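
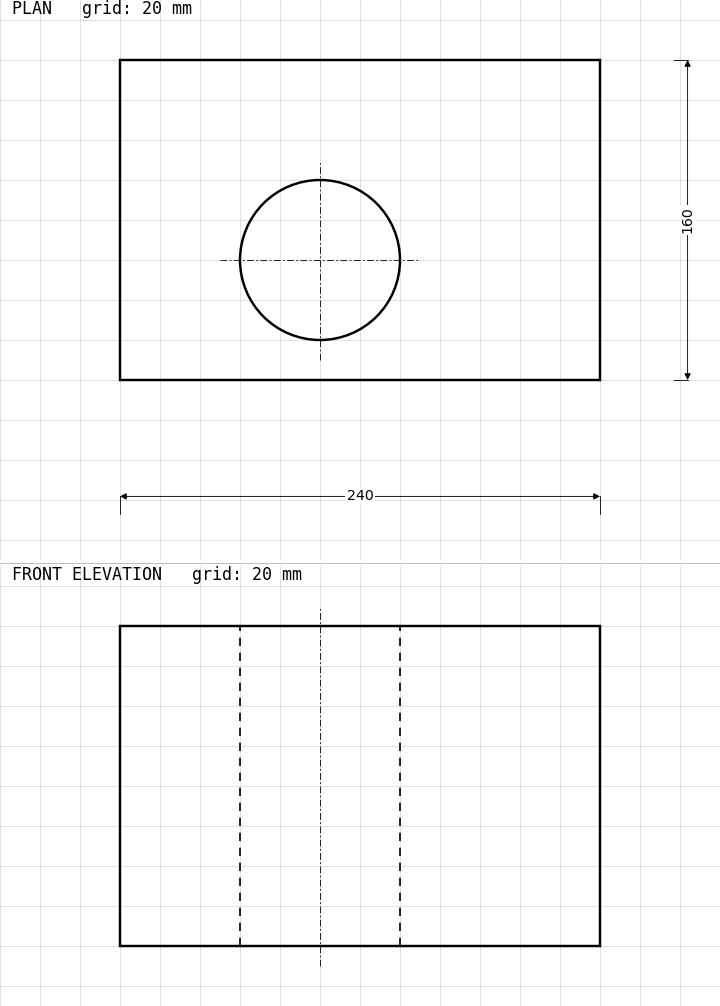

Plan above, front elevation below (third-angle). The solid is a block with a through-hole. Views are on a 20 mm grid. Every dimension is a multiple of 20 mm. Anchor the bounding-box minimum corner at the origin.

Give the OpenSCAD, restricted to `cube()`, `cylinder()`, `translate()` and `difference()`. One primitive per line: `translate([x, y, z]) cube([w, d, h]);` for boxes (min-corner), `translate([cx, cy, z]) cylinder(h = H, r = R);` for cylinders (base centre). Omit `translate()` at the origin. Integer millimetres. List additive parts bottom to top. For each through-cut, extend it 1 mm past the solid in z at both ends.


difference() {
  cube([240, 160, 160]);
  translate([100, 60, -1]) cylinder(h = 162, r = 40);
}


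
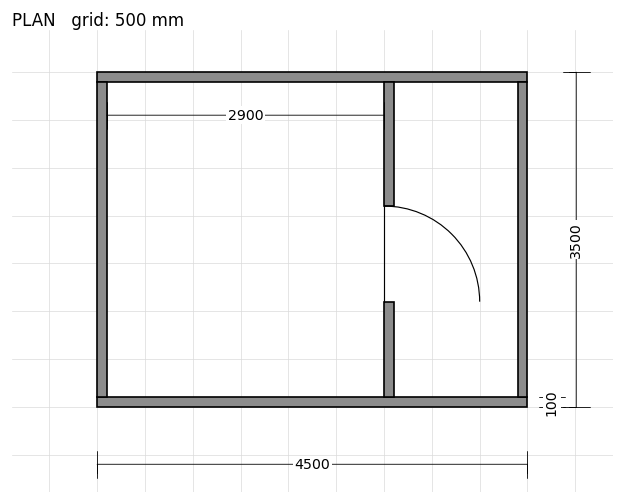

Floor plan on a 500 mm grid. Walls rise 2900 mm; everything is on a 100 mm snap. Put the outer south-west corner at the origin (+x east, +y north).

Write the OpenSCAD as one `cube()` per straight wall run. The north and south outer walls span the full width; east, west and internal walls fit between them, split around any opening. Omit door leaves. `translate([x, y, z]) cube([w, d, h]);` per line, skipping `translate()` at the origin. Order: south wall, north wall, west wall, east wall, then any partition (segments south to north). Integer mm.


cube([4500, 100, 2900]);
translate([0, 3400, 0]) cube([4500, 100, 2900]);
translate([0, 100, 0]) cube([100, 3300, 2900]);
translate([4400, 100, 0]) cube([100, 3300, 2900]);
translate([3000, 100, 0]) cube([100, 1000, 2900]);
translate([3000, 2100, 0]) cube([100, 1300, 2900]);


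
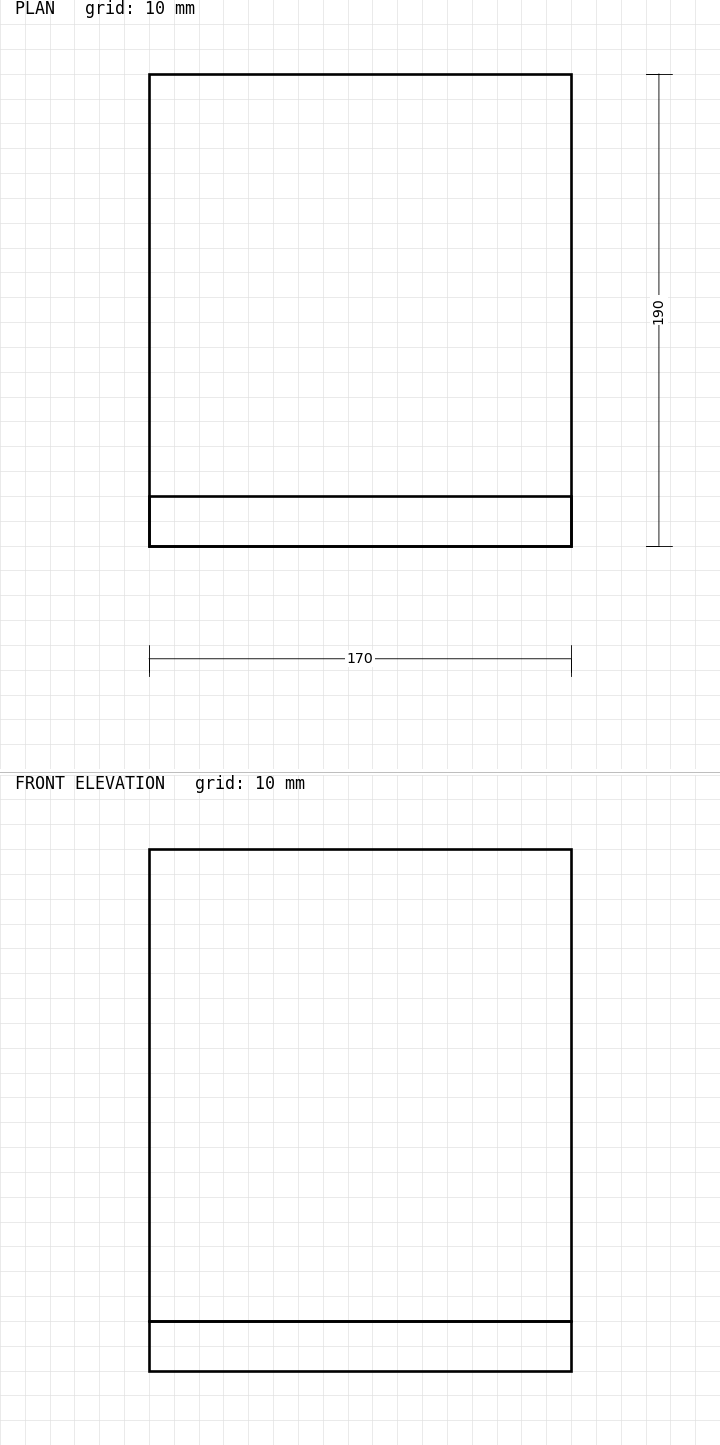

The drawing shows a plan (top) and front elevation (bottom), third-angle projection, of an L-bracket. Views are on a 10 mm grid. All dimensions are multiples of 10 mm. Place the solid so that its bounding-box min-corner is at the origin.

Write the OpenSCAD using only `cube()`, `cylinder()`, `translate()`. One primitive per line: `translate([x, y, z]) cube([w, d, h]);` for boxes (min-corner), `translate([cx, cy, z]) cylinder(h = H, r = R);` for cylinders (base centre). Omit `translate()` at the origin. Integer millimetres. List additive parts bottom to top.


cube([170, 190, 20]);
translate([0, 0, 20]) cube([170, 20, 190]);


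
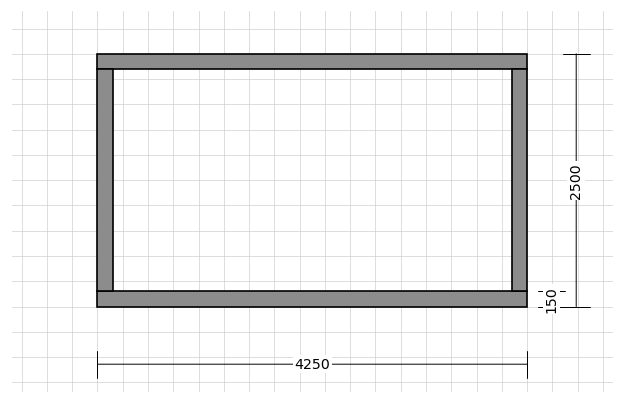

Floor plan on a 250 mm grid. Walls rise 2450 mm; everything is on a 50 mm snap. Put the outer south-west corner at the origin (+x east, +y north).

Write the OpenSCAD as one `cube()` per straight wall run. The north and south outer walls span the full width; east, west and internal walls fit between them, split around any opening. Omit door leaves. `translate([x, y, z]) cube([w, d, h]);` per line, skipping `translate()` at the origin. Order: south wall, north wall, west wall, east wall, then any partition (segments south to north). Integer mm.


cube([4250, 150, 2450]);
translate([0, 2350, 0]) cube([4250, 150, 2450]);
translate([0, 150, 0]) cube([150, 2200, 2450]);
translate([4100, 150, 0]) cube([150, 2200, 2450]);


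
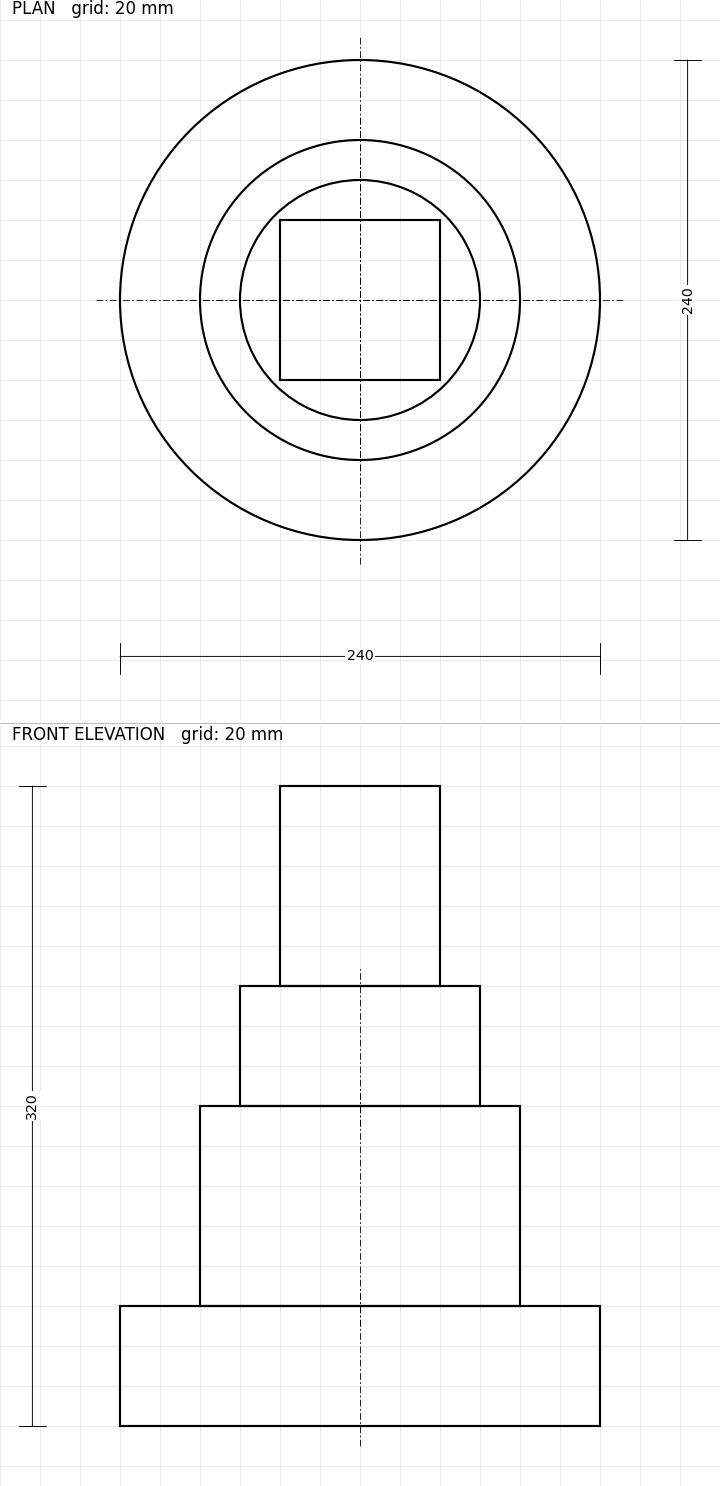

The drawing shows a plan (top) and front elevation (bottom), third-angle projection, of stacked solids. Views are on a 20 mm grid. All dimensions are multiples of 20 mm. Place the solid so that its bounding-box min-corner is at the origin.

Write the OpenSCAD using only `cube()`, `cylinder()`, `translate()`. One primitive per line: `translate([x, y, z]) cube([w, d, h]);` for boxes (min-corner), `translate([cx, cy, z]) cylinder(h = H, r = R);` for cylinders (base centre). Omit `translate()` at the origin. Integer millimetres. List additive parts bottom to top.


translate([120, 120, 0]) cylinder(h = 60, r = 120);
translate([120, 120, 60]) cylinder(h = 100, r = 80);
translate([120, 120, 160]) cylinder(h = 60, r = 60);
translate([80, 80, 220]) cube([80, 80, 100]);


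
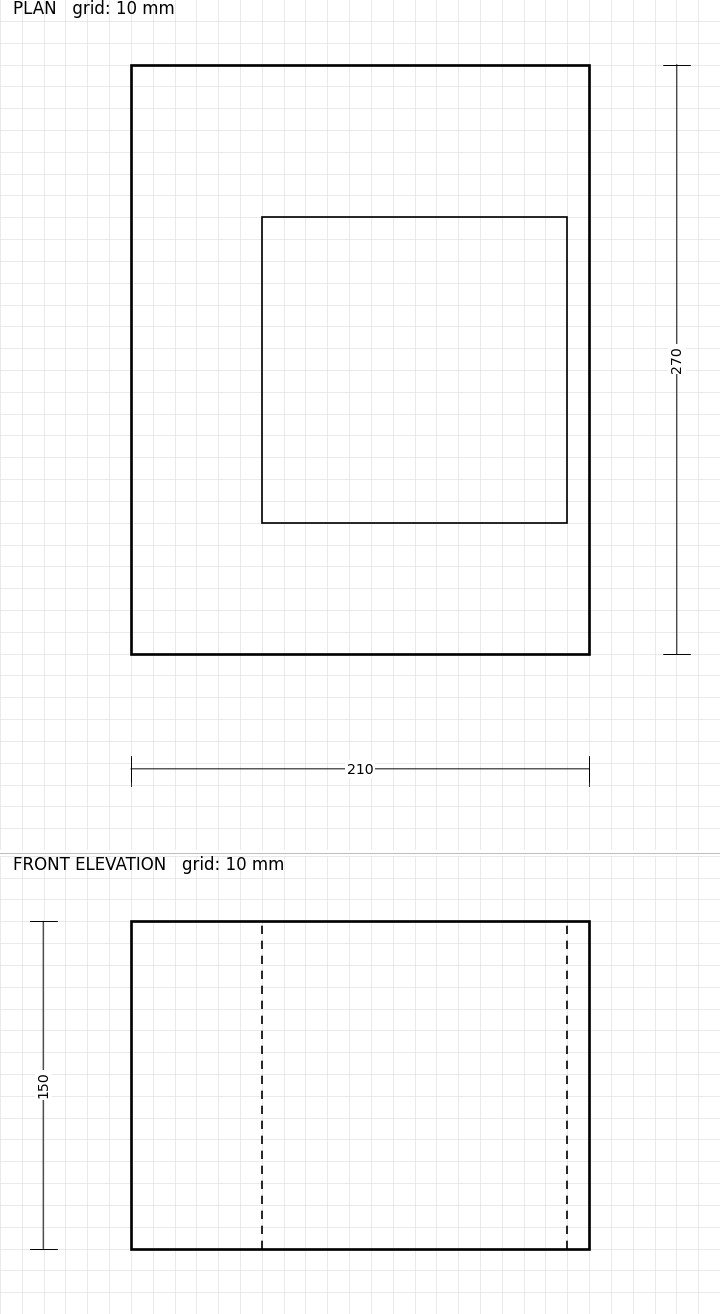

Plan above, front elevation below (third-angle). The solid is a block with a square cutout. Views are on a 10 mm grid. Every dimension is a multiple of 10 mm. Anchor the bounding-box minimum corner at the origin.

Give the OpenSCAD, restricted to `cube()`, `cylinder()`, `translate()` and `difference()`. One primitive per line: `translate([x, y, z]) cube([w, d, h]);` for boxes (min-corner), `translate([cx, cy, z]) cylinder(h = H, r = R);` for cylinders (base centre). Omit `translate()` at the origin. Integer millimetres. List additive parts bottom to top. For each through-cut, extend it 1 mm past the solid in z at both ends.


difference() {
  cube([210, 270, 150]);
  translate([60, 60, -1]) cube([140, 140, 152]);
}


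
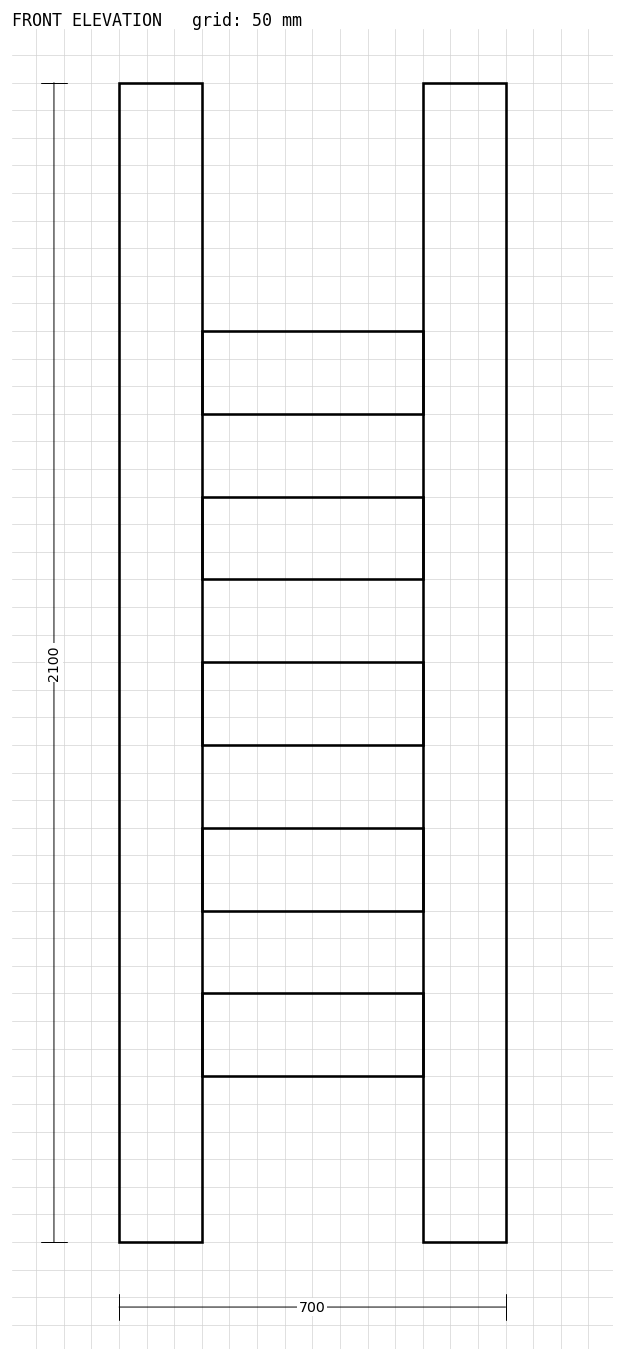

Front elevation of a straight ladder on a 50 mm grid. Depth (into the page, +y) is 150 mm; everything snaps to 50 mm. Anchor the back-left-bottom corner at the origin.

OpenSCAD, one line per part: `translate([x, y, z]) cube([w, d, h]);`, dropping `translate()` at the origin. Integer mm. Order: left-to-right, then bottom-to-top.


cube([150, 150, 2100]);
translate([150, 0, 300]) cube([400, 150, 150]);
translate([150, 0, 600]) cube([400, 150, 150]);
translate([150, 0, 900]) cube([400, 150, 150]);
translate([150, 0, 1200]) cube([400, 150, 150]);
translate([150, 0, 1500]) cube([400, 150, 150]);
translate([550, 0, 0]) cube([150, 150, 2100]);


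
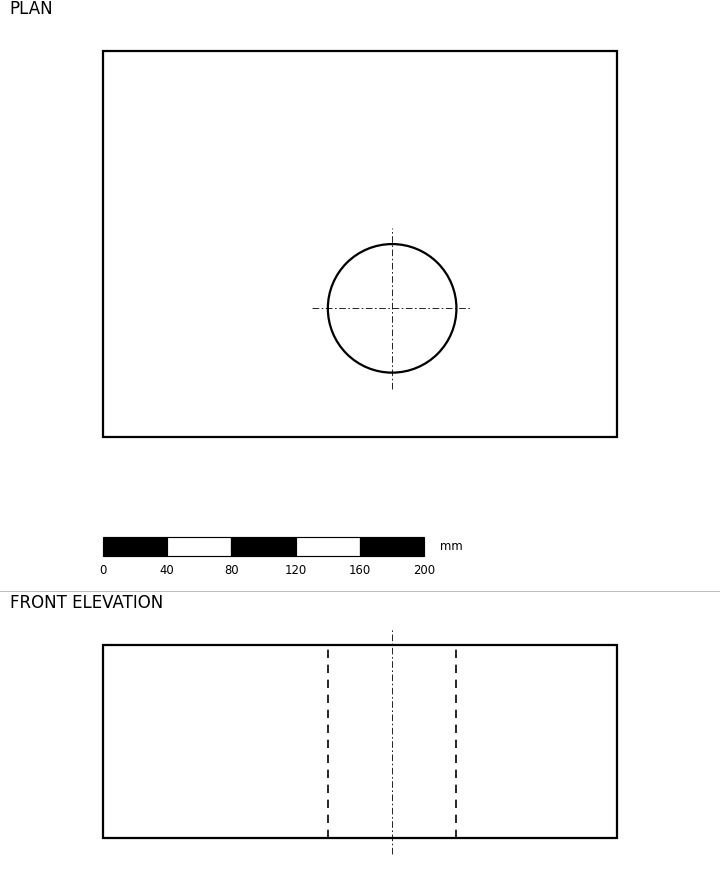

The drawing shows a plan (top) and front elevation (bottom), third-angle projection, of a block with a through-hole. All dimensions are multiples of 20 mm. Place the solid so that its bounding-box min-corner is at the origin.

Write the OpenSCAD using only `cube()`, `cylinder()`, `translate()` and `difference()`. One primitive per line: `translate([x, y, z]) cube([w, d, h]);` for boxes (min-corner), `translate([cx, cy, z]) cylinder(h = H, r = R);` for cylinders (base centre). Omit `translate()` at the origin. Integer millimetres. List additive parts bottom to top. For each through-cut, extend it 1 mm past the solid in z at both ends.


difference() {
  cube([320, 240, 120]);
  translate([180, 80, -1]) cylinder(h = 122, r = 40);
}


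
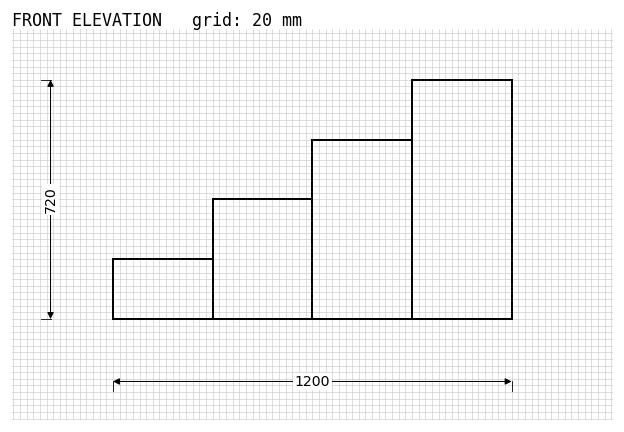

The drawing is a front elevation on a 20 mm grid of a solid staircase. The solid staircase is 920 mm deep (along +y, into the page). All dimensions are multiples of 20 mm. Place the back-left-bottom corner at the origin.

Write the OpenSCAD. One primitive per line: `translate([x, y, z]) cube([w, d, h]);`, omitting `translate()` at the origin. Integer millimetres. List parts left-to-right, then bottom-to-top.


cube([300, 920, 180]);
translate([300, 0, 0]) cube([300, 920, 360]);
translate([600, 0, 0]) cube([300, 920, 540]);
translate([900, 0, 0]) cube([300, 920, 720]);


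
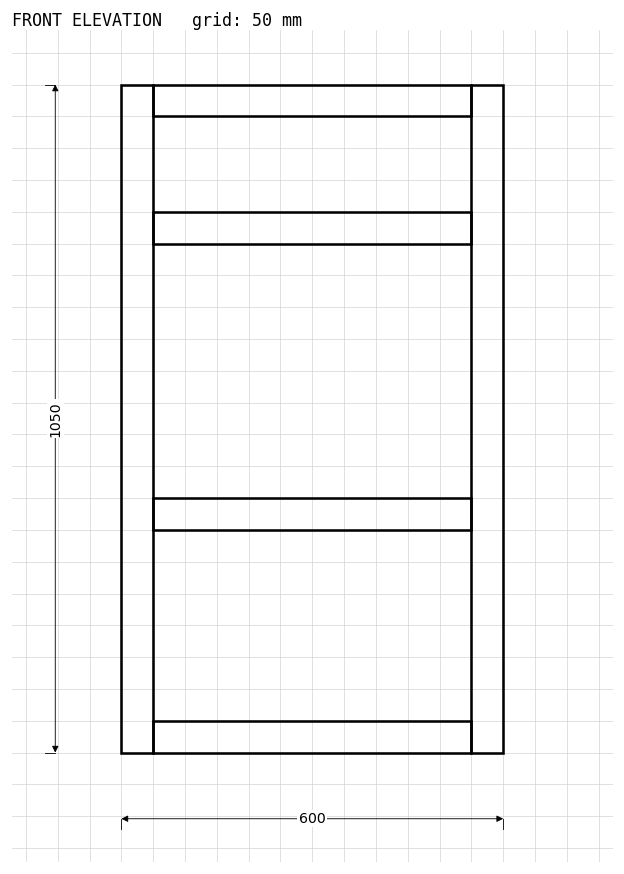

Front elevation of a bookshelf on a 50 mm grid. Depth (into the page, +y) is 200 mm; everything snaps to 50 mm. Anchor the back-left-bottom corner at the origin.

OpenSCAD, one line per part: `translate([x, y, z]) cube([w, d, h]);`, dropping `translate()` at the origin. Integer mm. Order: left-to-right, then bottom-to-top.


cube([50, 200, 1050]);
translate([50, 0, 0]) cube([500, 200, 50]);
translate([50, 0, 350]) cube([500, 200, 50]);
translate([50, 0, 800]) cube([500, 200, 50]);
translate([50, 0, 1000]) cube([500, 200, 50]);
translate([550, 0, 0]) cube([50, 200, 1050]);


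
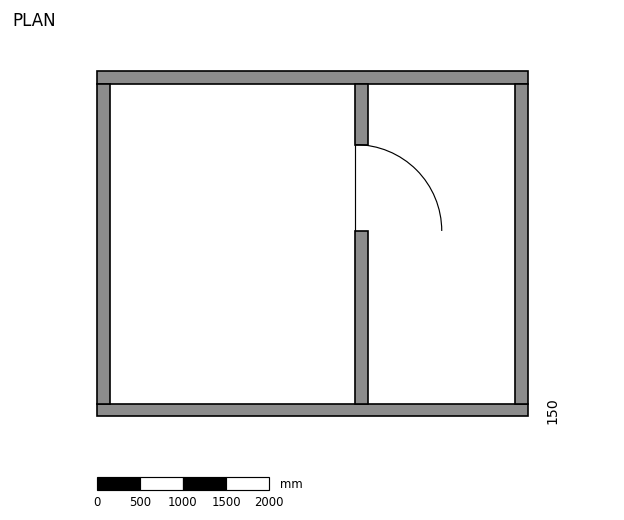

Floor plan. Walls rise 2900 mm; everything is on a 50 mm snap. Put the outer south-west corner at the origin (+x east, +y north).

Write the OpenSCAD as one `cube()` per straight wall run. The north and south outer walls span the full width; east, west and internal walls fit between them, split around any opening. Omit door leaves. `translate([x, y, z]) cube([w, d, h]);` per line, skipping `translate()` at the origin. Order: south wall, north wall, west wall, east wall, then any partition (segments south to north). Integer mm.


cube([5000, 150, 2900]);
translate([0, 3850, 0]) cube([5000, 150, 2900]);
translate([0, 150, 0]) cube([150, 3700, 2900]);
translate([4850, 150, 0]) cube([150, 3700, 2900]);
translate([3000, 150, 0]) cube([150, 2000, 2900]);
translate([3000, 3150, 0]) cube([150, 700, 2900]);


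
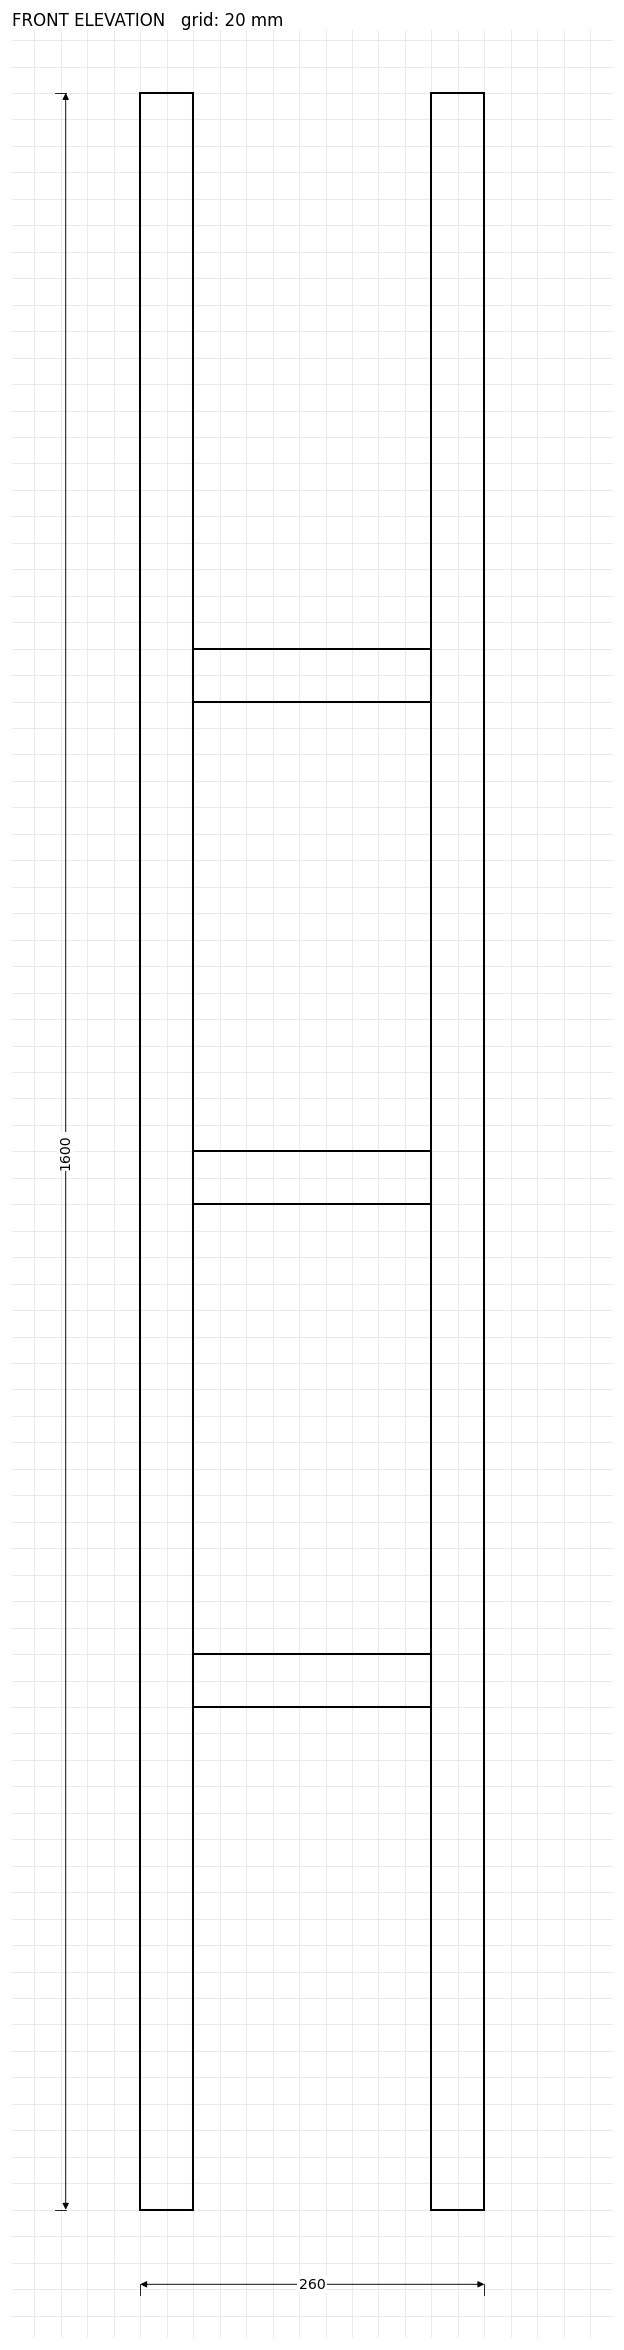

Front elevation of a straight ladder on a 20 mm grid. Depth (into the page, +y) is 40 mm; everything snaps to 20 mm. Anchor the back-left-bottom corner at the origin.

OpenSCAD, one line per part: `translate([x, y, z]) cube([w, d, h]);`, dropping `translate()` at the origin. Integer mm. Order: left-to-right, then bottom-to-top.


cube([40, 40, 1600]);
translate([40, 0, 380]) cube([180, 40, 40]);
translate([40, 0, 760]) cube([180, 40, 40]);
translate([40, 0, 1140]) cube([180, 40, 40]);
translate([220, 0, 0]) cube([40, 40, 1600]);


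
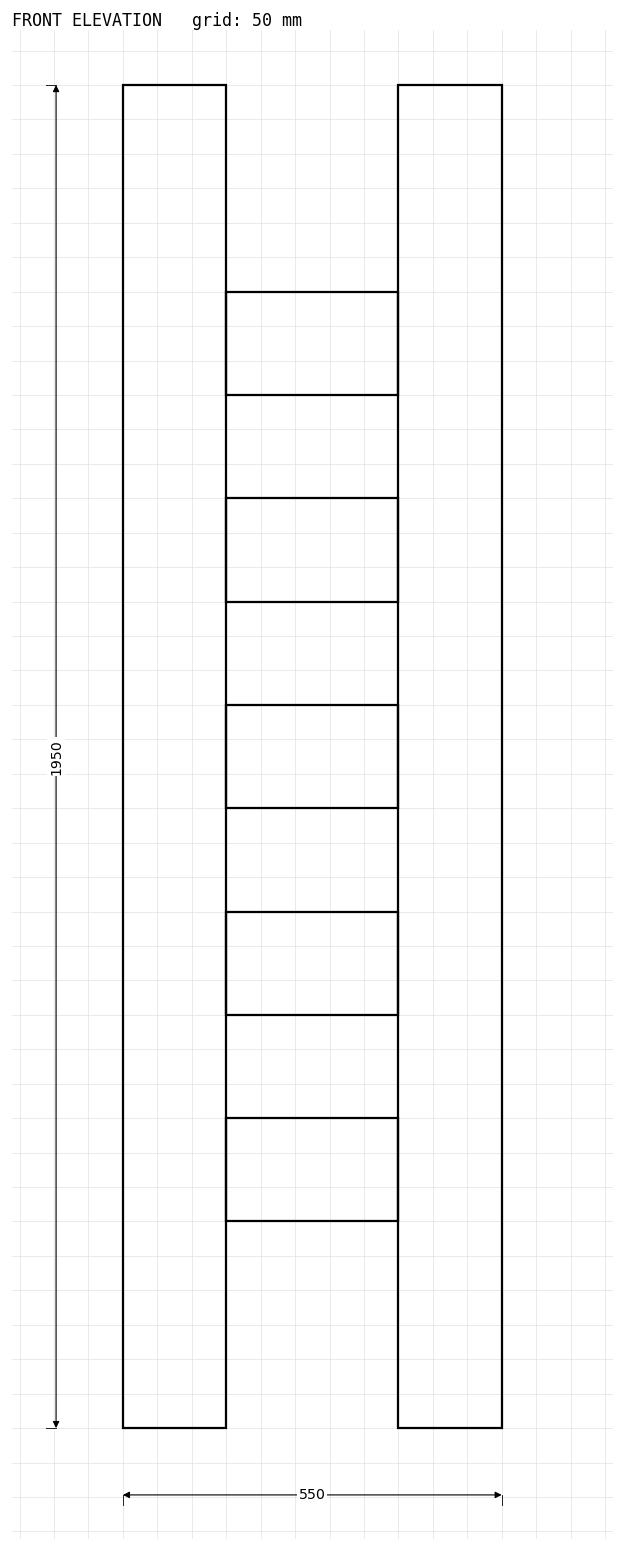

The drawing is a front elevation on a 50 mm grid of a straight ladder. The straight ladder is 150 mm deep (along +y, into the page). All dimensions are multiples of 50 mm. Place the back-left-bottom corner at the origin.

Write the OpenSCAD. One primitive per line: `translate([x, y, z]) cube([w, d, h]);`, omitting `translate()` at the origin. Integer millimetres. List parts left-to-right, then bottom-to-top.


cube([150, 150, 1950]);
translate([150, 0, 300]) cube([250, 150, 150]);
translate([150, 0, 600]) cube([250, 150, 150]);
translate([150, 0, 900]) cube([250, 150, 150]);
translate([150, 0, 1200]) cube([250, 150, 150]);
translate([150, 0, 1500]) cube([250, 150, 150]);
translate([400, 0, 0]) cube([150, 150, 1950]);


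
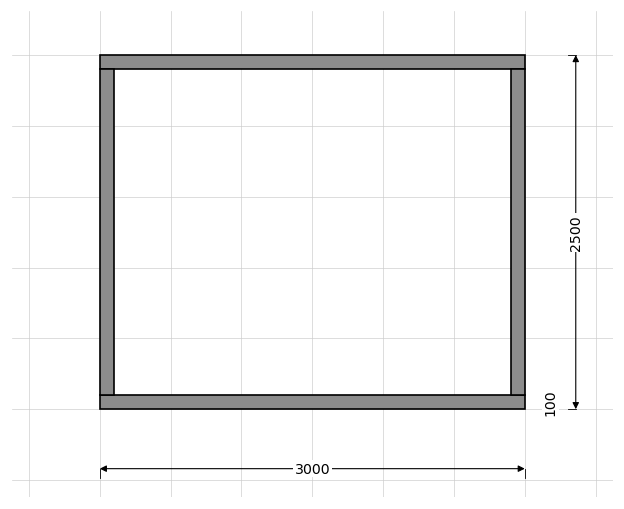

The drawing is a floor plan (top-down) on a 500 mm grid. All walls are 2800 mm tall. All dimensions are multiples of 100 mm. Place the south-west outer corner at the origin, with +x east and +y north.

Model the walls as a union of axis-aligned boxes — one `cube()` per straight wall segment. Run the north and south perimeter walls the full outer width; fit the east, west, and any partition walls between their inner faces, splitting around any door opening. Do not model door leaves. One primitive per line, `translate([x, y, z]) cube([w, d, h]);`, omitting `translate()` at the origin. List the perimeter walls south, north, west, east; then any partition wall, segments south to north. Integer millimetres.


cube([3000, 100, 2800]);
translate([0, 2400, 0]) cube([3000, 100, 2800]);
translate([0, 100, 0]) cube([100, 2300, 2800]);
translate([2900, 100, 0]) cube([100, 2300, 2800]);


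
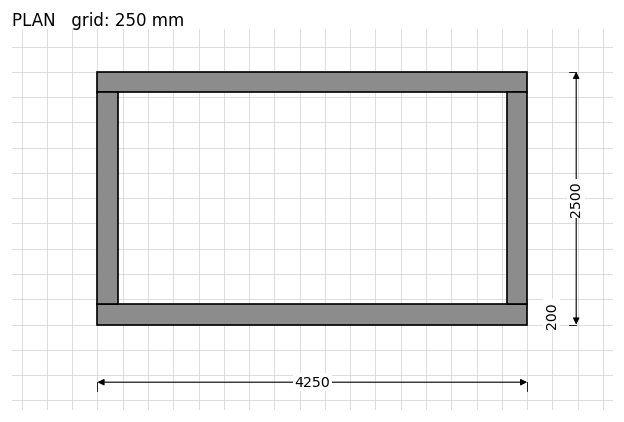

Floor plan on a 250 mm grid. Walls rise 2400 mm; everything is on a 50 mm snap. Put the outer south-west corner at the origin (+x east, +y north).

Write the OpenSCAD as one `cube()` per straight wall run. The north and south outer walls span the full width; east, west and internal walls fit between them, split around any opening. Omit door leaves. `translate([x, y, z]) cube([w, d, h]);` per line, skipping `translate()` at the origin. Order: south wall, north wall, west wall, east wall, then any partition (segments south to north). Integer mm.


cube([4250, 200, 2400]);
translate([0, 2300, 0]) cube([4250, 200, 2400]);
translate([0, 200, 0]) cube([200, 2100, 2400]);
translate([4050, 200, 0]) cube([200, 2100, 2400]);


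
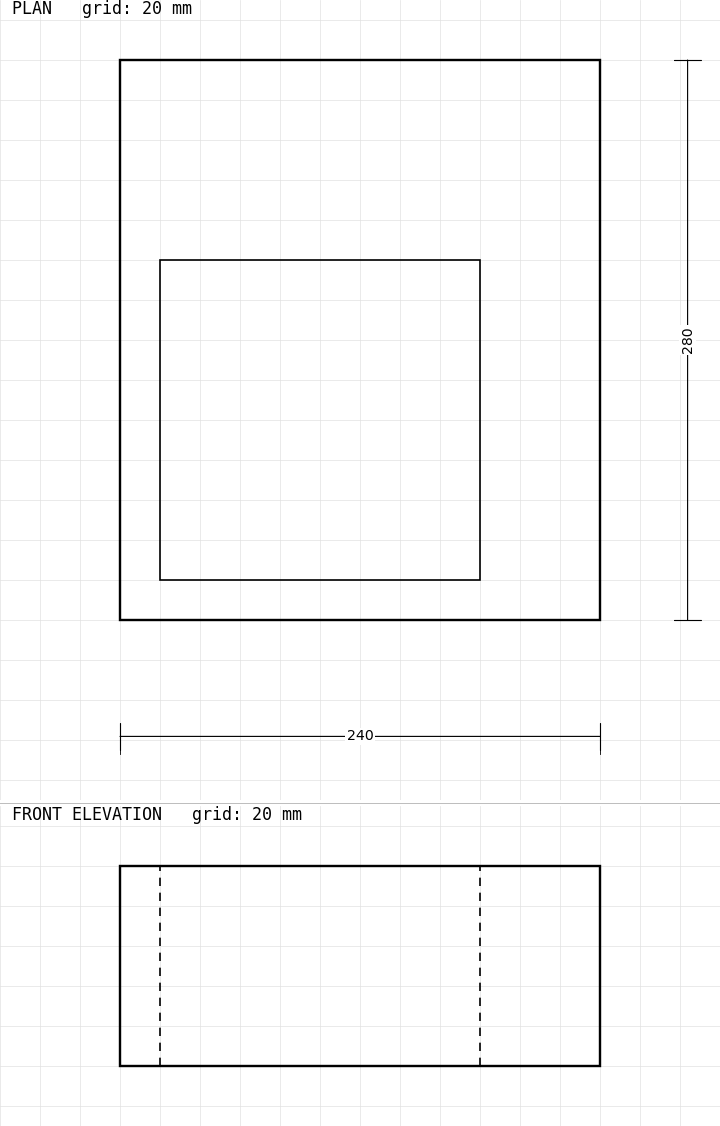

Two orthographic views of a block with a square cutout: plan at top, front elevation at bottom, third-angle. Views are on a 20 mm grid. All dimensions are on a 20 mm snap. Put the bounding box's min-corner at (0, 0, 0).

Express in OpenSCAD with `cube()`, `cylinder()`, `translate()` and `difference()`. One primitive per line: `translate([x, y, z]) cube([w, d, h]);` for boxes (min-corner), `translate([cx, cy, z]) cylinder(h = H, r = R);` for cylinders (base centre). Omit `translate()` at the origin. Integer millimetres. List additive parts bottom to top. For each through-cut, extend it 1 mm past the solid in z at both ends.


difference() {
  cube([240, 280, 100]);
  translate([20, 20, -1]) cube([160, 160, 102]);
}


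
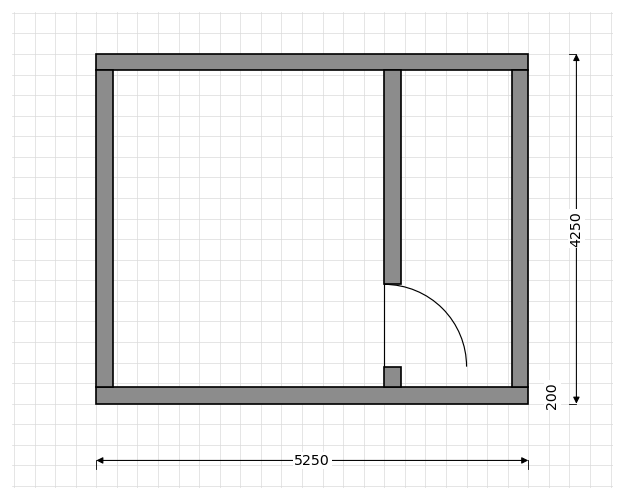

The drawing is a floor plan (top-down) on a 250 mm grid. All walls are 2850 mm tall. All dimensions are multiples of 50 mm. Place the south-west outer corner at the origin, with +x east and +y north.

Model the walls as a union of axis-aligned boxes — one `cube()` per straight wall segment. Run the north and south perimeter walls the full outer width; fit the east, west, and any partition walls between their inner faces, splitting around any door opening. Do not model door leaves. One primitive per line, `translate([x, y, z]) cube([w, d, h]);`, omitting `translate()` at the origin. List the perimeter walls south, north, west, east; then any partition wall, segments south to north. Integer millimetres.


cube([5250, 200, 2850]);
translate([0, 4050, 0]) cube([5250, 200, 2850]);
translate([0, 200, 0]) cube([200, 3850, 2850]);
translate([5050, 200, 0]) cube([200, 3850, 2850]);
translate([3500, 200, 0]) cube([200, 250, 2850]);
translate([3500, 1450, 0]) cube([200, 2600, 2850]);


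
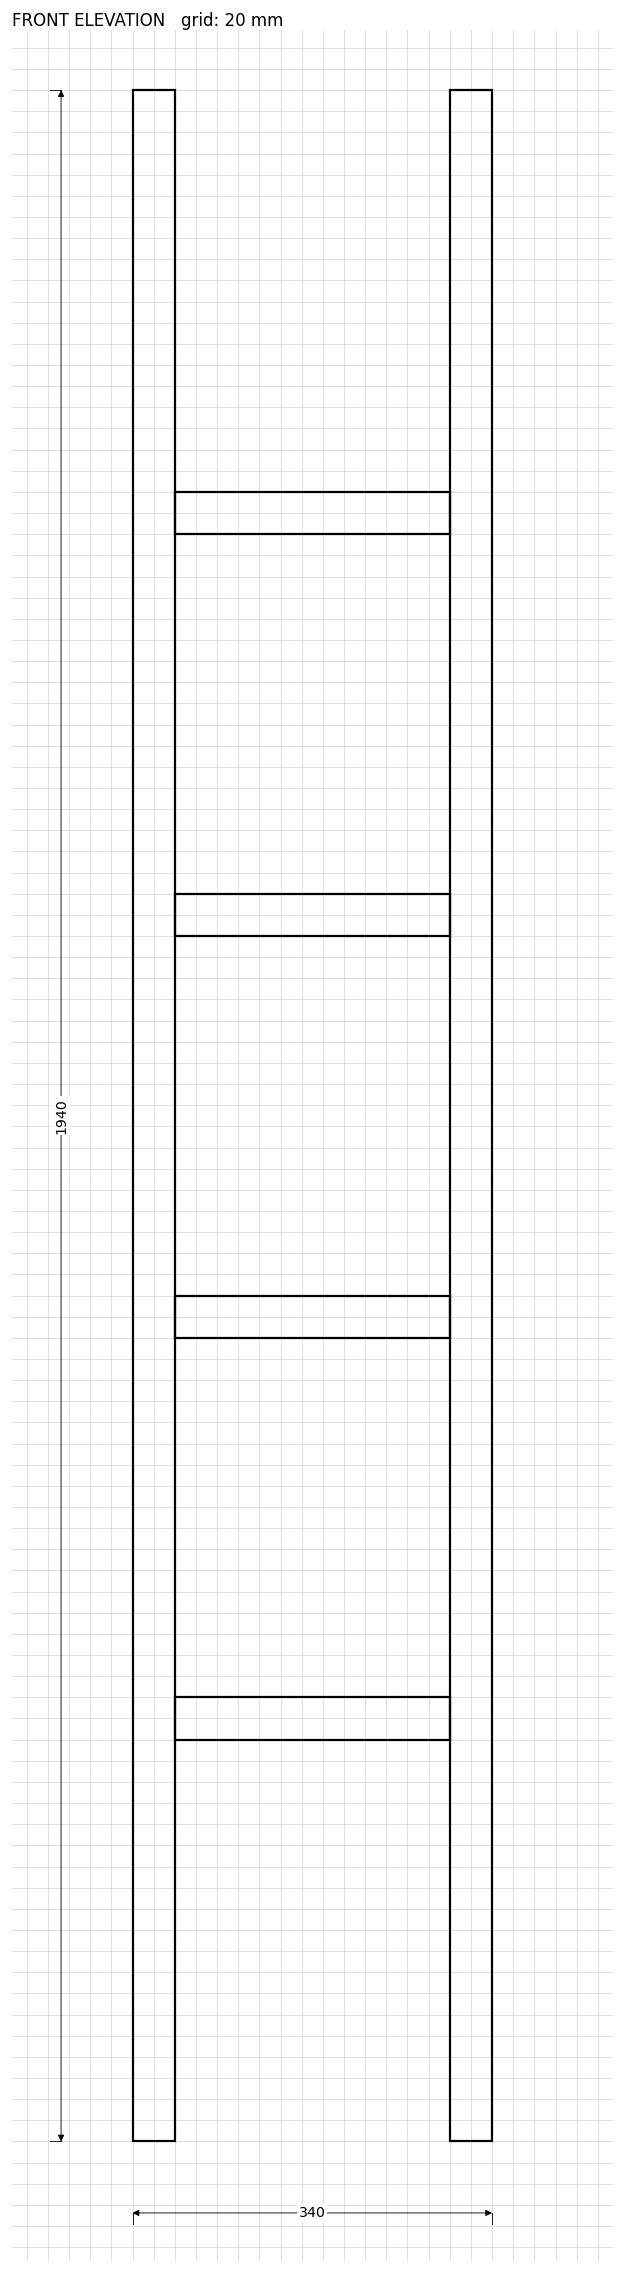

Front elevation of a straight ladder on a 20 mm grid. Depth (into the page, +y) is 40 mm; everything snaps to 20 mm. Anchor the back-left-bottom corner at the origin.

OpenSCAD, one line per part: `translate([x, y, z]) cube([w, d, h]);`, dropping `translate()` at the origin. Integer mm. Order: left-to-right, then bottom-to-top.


cube([40, 40, 1940]);
translate([40, 0, 380]) cube([260, 40, 40]);
translate([40, 0, 760]) cube([260, 40, 40]);
translate([40, 0, 1140]) cube([260, 40, 40]);
translate([40, 0, 1520]) cube([260, 40, 40]);
translate([300, 0, 0]) cube([40, 40, 1940]);


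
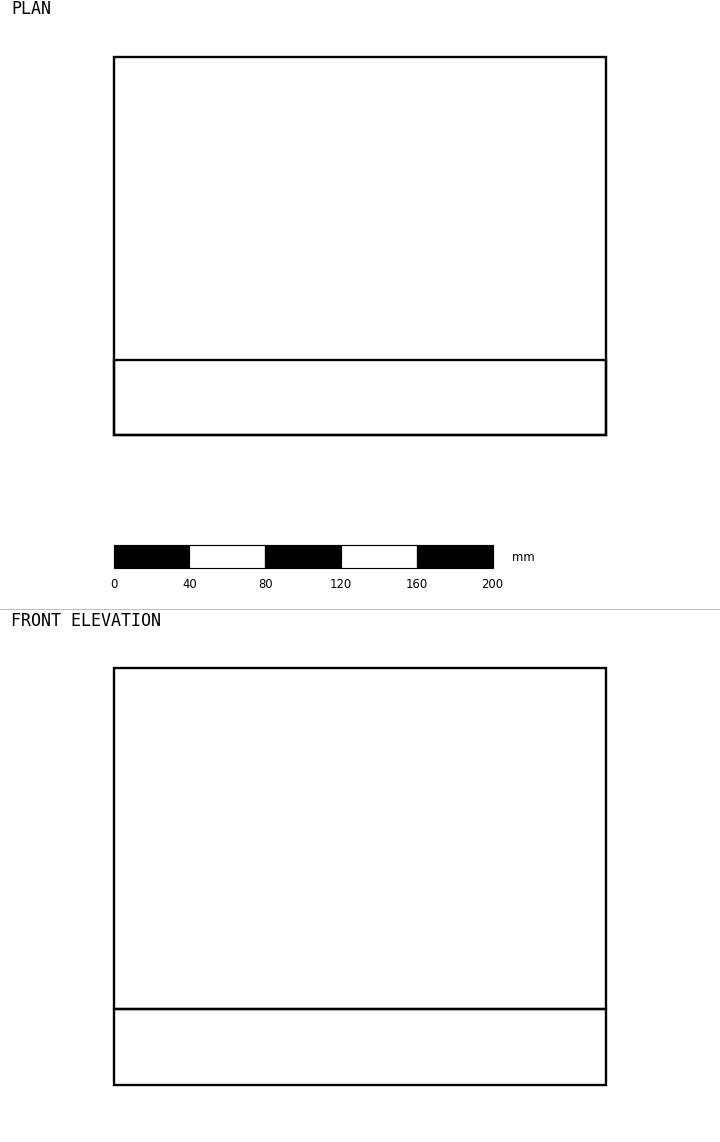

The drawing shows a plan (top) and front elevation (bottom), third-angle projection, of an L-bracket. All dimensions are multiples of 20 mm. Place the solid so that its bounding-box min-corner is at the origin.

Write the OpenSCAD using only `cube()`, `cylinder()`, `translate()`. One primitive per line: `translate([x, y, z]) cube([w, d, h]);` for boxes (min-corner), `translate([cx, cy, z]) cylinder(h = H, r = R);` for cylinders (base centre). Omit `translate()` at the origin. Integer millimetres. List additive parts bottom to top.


cube([260, 200, 40]);
translate([0, 0, 40]) cube([260, 40, 180]);


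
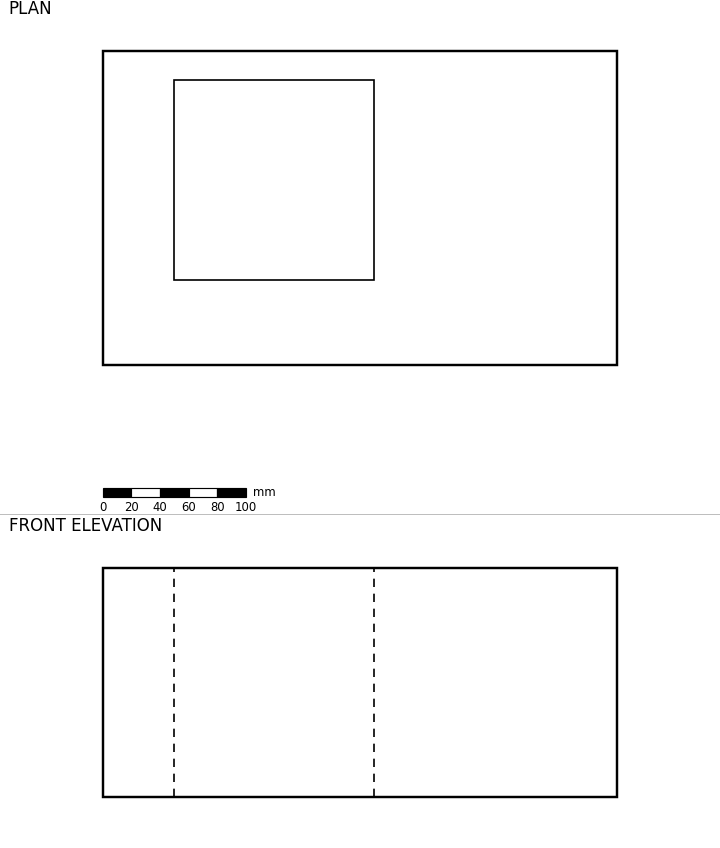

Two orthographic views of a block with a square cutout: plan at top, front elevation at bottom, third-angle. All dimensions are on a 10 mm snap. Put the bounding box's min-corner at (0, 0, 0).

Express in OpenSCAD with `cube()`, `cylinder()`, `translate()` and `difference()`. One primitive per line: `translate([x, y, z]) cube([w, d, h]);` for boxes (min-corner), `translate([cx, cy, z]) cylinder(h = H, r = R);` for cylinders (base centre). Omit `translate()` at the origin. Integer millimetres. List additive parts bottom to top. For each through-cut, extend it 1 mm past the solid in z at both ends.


difference() {
  cube([360, 220, 160]);
  translate([50, 60, -1]) cube([140, 140, 162]);
}


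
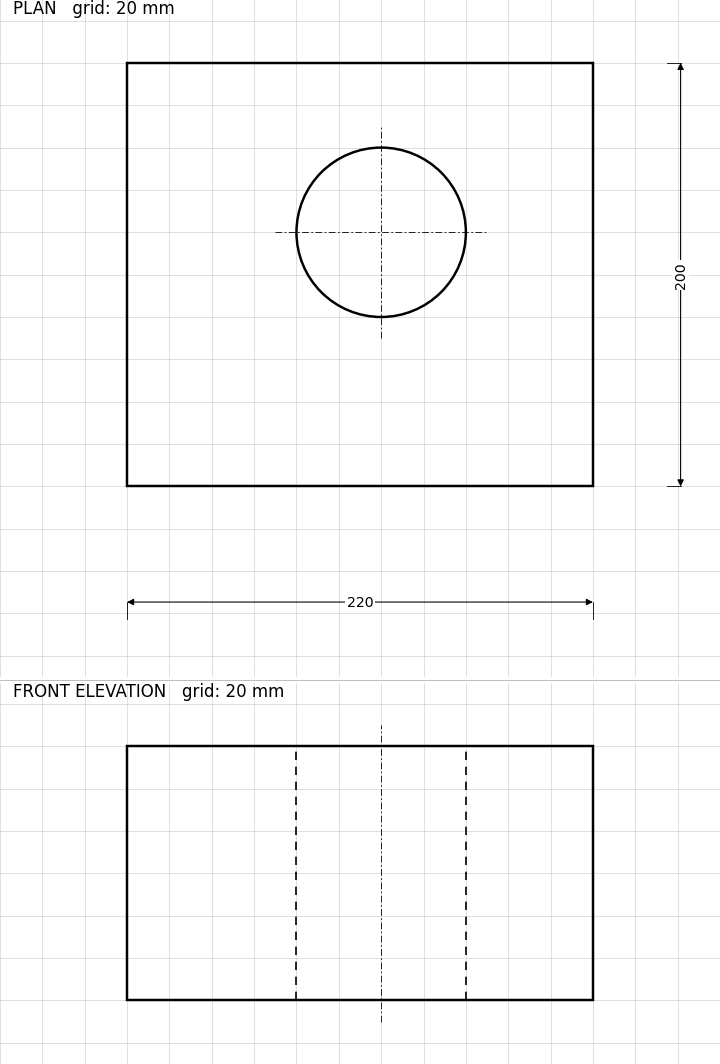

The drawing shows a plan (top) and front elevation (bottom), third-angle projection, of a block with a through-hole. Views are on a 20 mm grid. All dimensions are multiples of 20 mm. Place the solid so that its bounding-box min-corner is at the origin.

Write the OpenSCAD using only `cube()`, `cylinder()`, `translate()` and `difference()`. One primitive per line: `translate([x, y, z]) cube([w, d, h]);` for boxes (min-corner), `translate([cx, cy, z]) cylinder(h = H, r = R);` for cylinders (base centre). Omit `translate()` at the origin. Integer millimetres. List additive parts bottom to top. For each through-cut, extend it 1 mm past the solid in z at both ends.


difference() {
  cube([220, 200, 120]);
  translate([120, 120, -1]) cylinder(h = 122, r = 40);
}


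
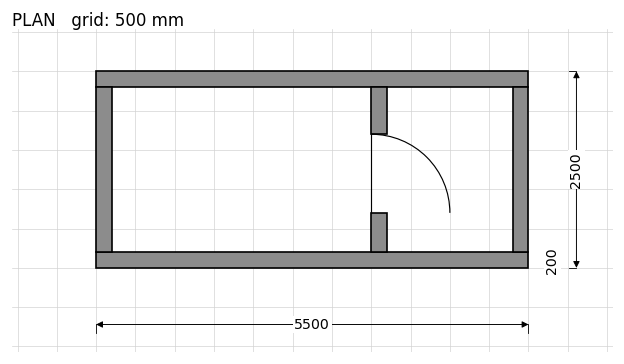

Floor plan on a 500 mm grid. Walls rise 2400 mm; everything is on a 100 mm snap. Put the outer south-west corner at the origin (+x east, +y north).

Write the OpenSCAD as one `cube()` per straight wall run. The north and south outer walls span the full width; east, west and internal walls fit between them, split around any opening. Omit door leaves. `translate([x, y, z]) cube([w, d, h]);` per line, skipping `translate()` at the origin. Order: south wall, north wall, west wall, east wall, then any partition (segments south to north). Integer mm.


cube([5500, 200, 2400]);
translate([0, 2300, 0]) cube([5500, 200, 2400]);
translate([0, 200, 0]) cube([200, 2100, 2400]);
translate([5300, 200, 0]) cube([200, 2100, 2400]);
translate([3500, 200, 0]) cube([200, 500, 2400]);
translate([3500, 1700, 0]) cube([200, 600, 2400]);


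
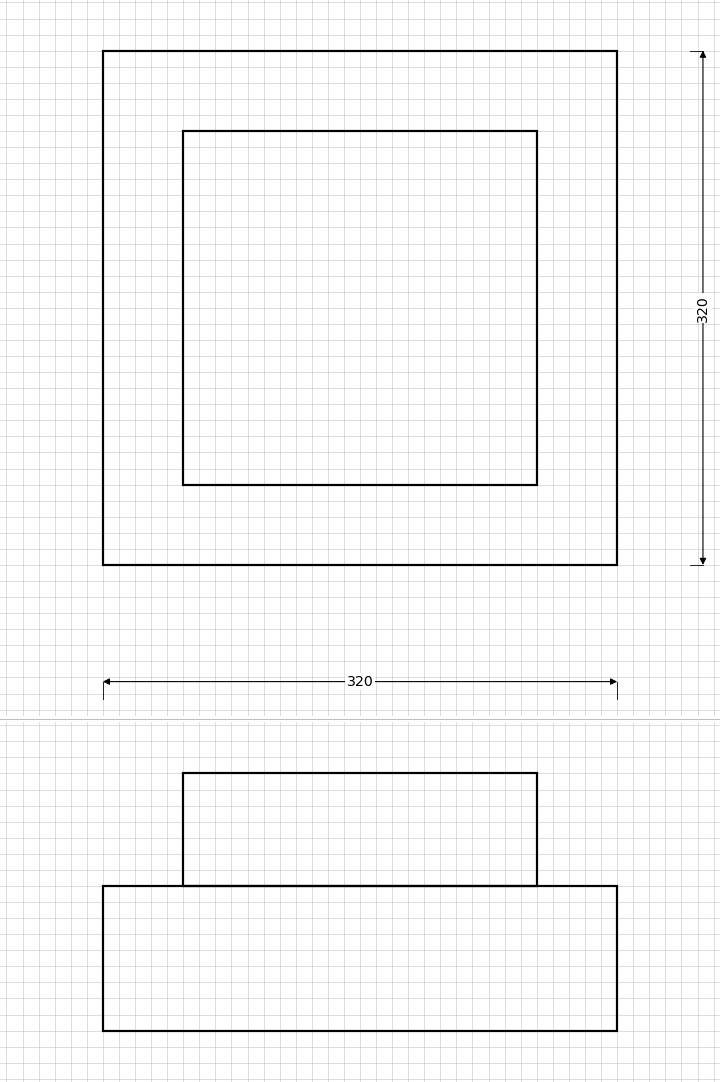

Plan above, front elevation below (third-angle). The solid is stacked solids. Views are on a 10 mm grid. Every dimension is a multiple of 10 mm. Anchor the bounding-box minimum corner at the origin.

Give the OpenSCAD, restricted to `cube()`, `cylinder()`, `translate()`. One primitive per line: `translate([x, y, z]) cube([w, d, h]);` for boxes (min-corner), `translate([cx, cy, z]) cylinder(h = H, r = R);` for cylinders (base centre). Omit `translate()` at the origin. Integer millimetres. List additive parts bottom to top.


cube([320, 320, 90]);
translate([50, 50, 90]) cube([220, 220, 70]);


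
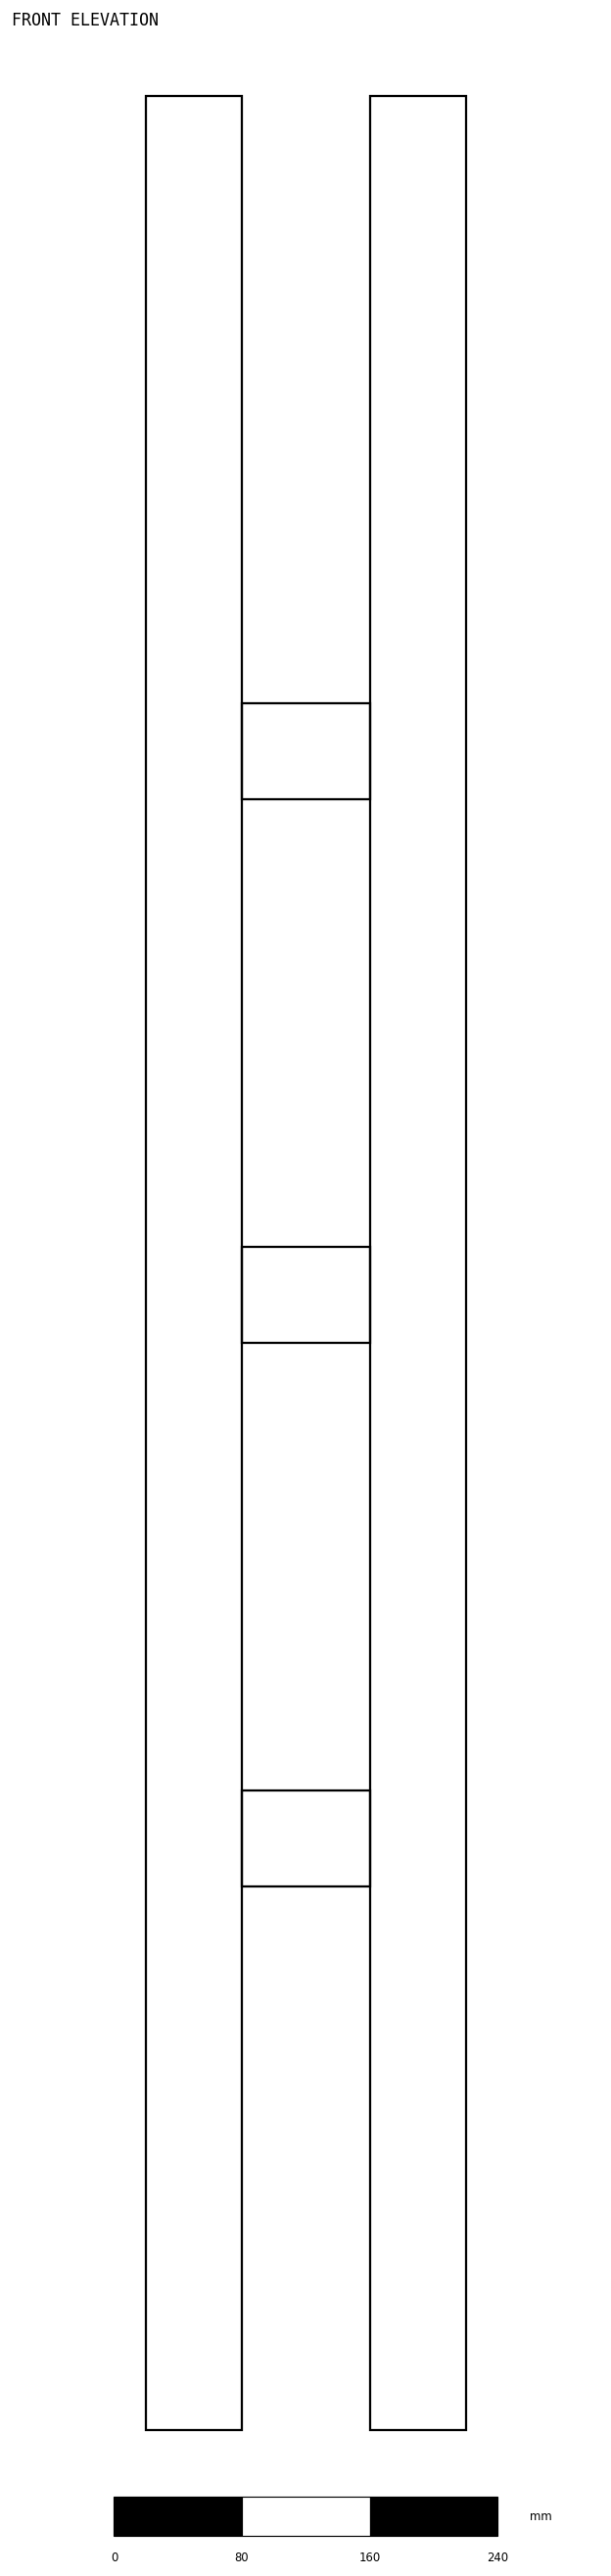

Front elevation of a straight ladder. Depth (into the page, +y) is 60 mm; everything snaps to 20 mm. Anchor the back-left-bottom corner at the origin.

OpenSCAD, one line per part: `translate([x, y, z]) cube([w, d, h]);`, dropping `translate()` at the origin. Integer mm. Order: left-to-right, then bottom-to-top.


cube([60, 60, 1460]);
translate([60, 0, 340]) cube([80, 60, 60]);
translate([60, 0, 680]) cube([80, 60, 60]);
translate([60, 0, 1020]) cube([80, 60, 60]);
translate([140, 0, 0]) cube([60, 60, 1460]);


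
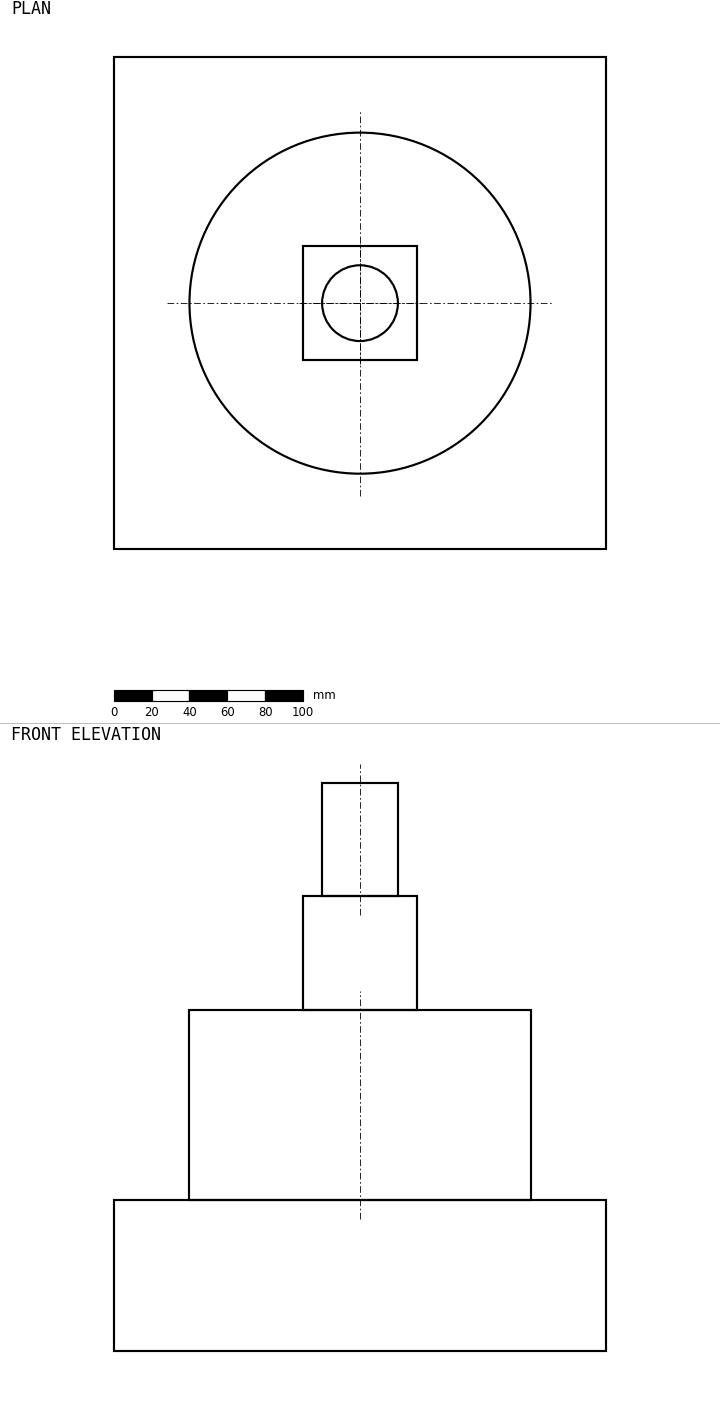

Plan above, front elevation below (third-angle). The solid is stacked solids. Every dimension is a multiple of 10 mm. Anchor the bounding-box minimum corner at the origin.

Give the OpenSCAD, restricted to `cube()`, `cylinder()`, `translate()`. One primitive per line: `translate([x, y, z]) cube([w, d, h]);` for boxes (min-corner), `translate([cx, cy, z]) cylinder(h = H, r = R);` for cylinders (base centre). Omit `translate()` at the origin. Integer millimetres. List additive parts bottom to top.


cube([260, 260, 80]);
translate([130, 130, 80]) cylinder(h = 100, r = 90);
translate([100, 100, 180]) cube([60, 60, 60]);
translate([130, 130, 240]) cylinder(h = 60, r = 20);


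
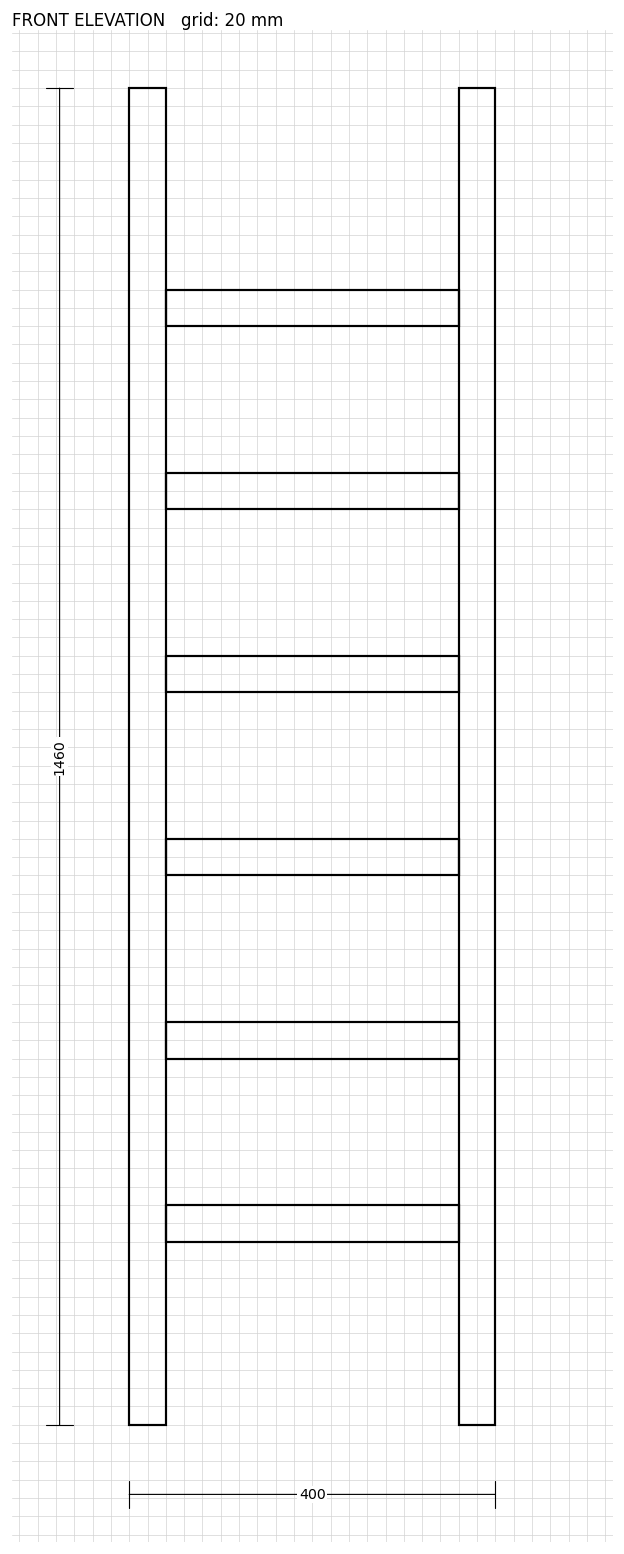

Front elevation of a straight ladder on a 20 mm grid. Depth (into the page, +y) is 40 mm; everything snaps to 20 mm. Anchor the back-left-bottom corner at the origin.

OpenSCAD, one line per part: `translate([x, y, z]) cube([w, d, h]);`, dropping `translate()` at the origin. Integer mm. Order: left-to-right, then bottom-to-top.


cube([40, 40, 1460]);
translate([40, 0, 200]) cube([320, 40, 40]);
translate([40, 0, 400]) cube([320, 40, 40]);
translate([40, 0, 600]) cube([320, 40, 40]);
translate([40, 0, 800]) cube([320, 40, 40]);
translate([40, 0, 1000]) cube([320, 40, 40]);
translate([40, 0, 1200]) cube([320, 40, 40]);
translate([360, 0, 0]) cube([40, 40, 1460]);


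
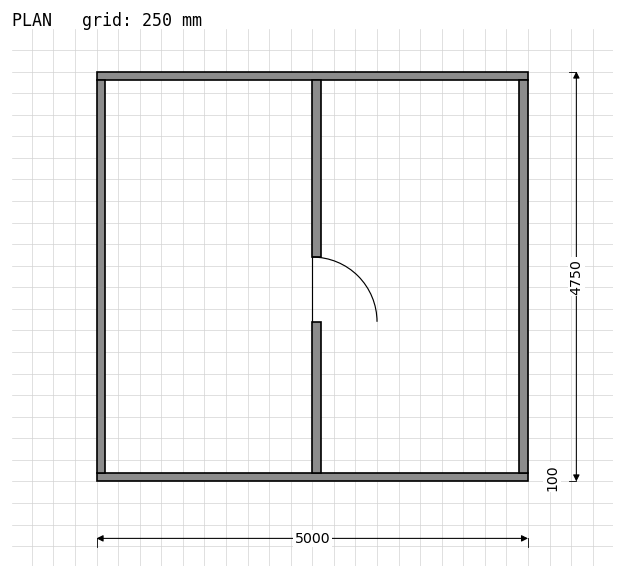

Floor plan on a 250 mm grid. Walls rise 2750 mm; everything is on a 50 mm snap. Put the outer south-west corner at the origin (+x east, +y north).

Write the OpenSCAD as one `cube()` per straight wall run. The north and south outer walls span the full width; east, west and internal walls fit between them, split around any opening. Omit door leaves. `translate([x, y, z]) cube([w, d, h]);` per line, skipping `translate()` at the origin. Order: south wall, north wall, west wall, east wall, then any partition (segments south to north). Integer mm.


cube([5000, 100, 2750]);
translate([0, 4650, 0]) cube([5000, 100, 2750]);
translate([0, 100, 0]) cube([100, 4550, 2750]);
translate([4900, 100, 0]) cube([100, 4550, 2750]);
translate([2500, 100, 0]) cube([100, 1750, 2750]);
translate([2500, 2600, 0]) cube([100, 2050, 2750]);


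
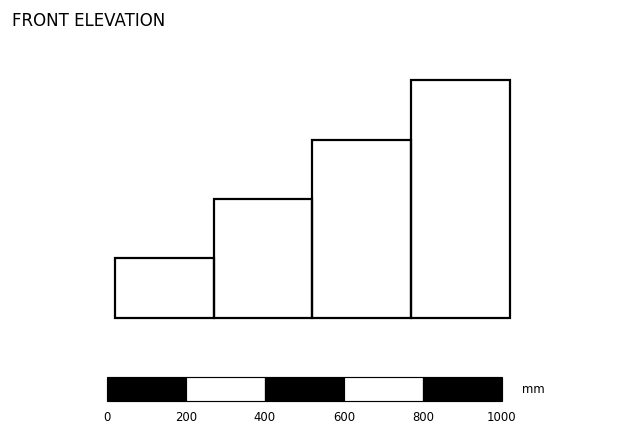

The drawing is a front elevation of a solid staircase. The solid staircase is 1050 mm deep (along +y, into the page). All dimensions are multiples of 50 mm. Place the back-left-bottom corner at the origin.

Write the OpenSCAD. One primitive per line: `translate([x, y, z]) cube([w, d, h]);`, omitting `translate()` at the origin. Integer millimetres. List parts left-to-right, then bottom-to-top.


cube([250, 1050, 150]);
translate([250, 0, 0]) cube([250, 1050, 300]);
translate([500, 0, 0]) cube([250, 1050, 450]);
translate([750, 0, 0]) cube([250, 1050, 600]);


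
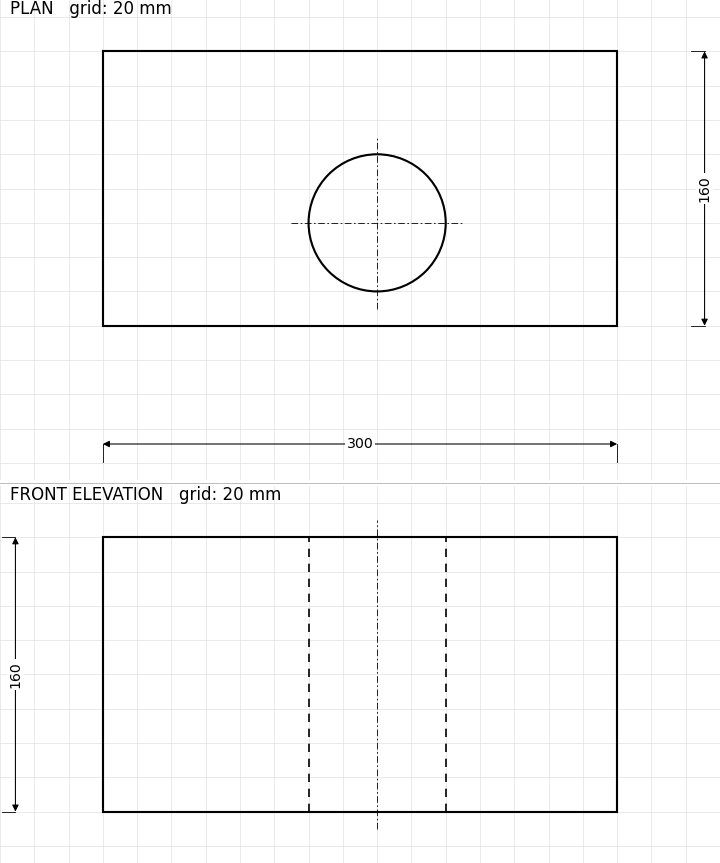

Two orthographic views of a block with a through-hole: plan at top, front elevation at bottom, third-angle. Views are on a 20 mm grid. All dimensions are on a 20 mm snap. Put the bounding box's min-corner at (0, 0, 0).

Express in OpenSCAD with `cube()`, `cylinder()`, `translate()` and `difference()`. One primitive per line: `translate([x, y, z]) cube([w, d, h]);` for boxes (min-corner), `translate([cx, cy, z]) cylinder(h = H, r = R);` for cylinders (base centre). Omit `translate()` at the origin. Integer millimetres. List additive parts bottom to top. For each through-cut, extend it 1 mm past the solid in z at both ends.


difference() {
  cube([300, 160, 160]);
  translate([160, 60, -1]) cylinder(h = 162, r = 40);
}


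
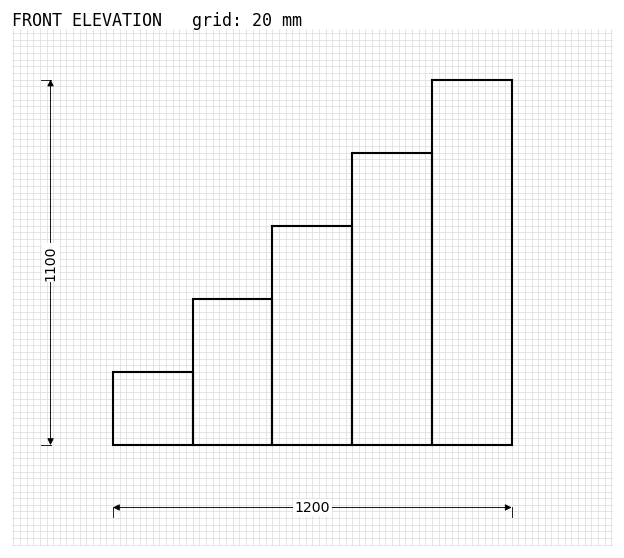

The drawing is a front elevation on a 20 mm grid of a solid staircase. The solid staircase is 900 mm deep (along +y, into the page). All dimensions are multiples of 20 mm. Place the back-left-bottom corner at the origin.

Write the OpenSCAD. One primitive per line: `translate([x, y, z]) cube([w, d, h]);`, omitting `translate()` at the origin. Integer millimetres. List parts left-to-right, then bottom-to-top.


cube([240, 900, 220]);
translate([240, 0, 0]) cube([240, 900, 440]);
translate([480, 0, 0]) cube([240, 900, 660]);
translate([720, 0, 0]) cube([240, 900, 880]);
translate([960, 0, 0]) cube([240, 900, 1100]);


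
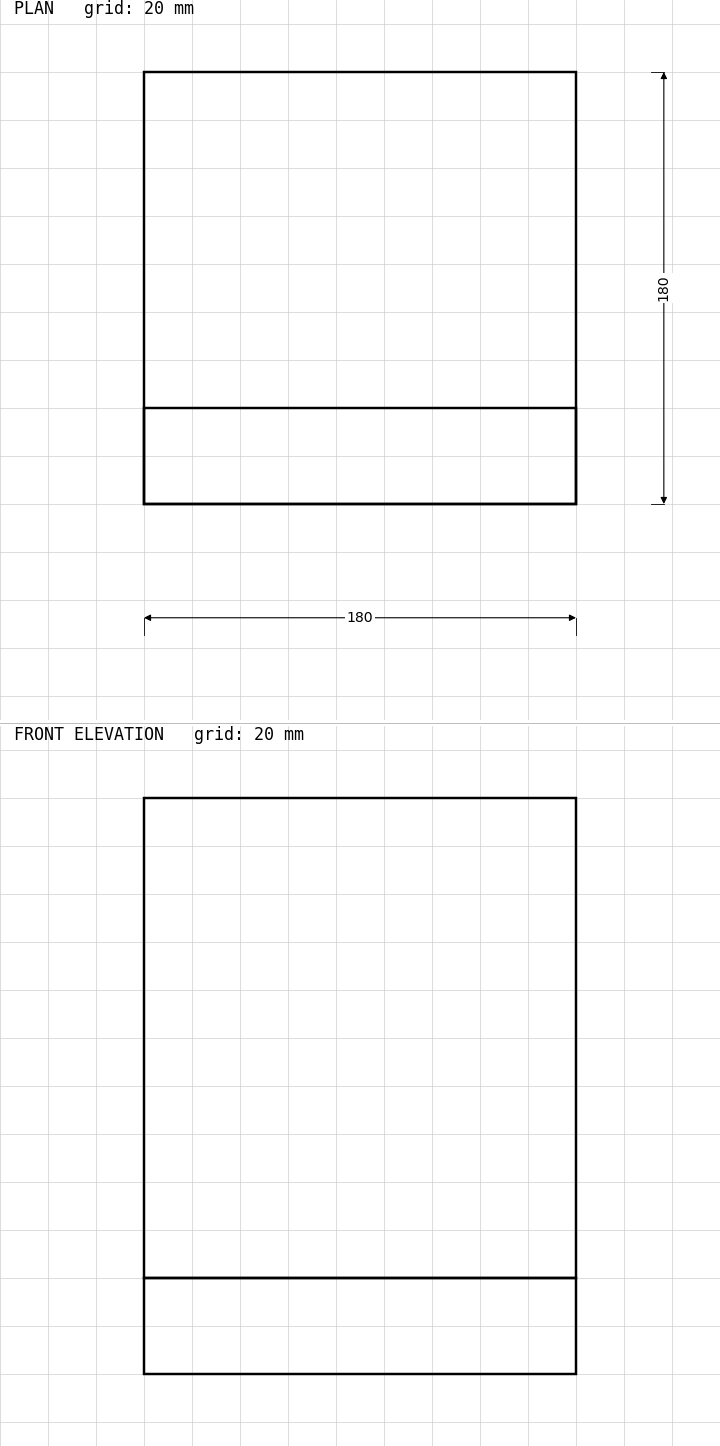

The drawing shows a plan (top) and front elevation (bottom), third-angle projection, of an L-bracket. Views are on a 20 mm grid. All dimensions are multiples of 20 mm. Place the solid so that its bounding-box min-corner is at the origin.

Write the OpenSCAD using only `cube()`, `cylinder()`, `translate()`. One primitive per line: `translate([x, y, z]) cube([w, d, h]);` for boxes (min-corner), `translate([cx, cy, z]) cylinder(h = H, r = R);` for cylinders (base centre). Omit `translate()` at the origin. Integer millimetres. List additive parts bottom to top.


cube([180, 180, 40]);
translate([0, 0, 40]) cube([180, 40, 200]);


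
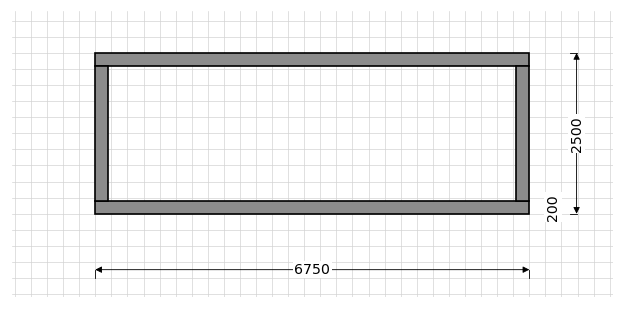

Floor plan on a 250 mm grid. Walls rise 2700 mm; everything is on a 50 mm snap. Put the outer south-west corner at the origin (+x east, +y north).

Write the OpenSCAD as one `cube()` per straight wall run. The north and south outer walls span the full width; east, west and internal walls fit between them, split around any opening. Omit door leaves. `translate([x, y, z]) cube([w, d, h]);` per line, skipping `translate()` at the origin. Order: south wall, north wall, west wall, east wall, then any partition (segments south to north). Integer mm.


cube([6750, 200, 2700]);
translate([0, 2300, 0]) cube([6750, 200, 2700]);
translate([0, 200, 0]) cube([200, 2100, 2700]);
translate([6550, 200, 0]) cube([200, 2100, 2700]);


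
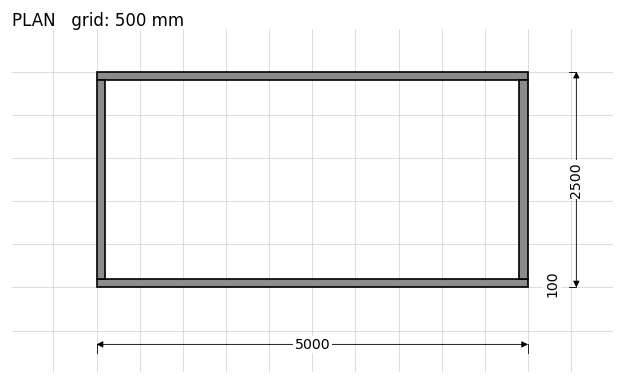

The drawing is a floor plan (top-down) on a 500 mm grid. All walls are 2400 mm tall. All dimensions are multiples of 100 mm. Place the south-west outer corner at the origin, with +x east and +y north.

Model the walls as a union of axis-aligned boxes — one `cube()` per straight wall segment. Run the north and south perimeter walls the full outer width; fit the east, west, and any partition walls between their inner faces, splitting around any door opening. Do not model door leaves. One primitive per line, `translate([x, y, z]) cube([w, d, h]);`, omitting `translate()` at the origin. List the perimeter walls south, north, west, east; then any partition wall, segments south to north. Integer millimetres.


cube([5000, 100, 2400]);
translate([0, 2400, 0]) cube([5000, 100, 2400]);
translate([0, 100, 0]) cube([100, 2300, 2400]);
translate([4900, 100, 0]) cube([100, 2300, 2400]);


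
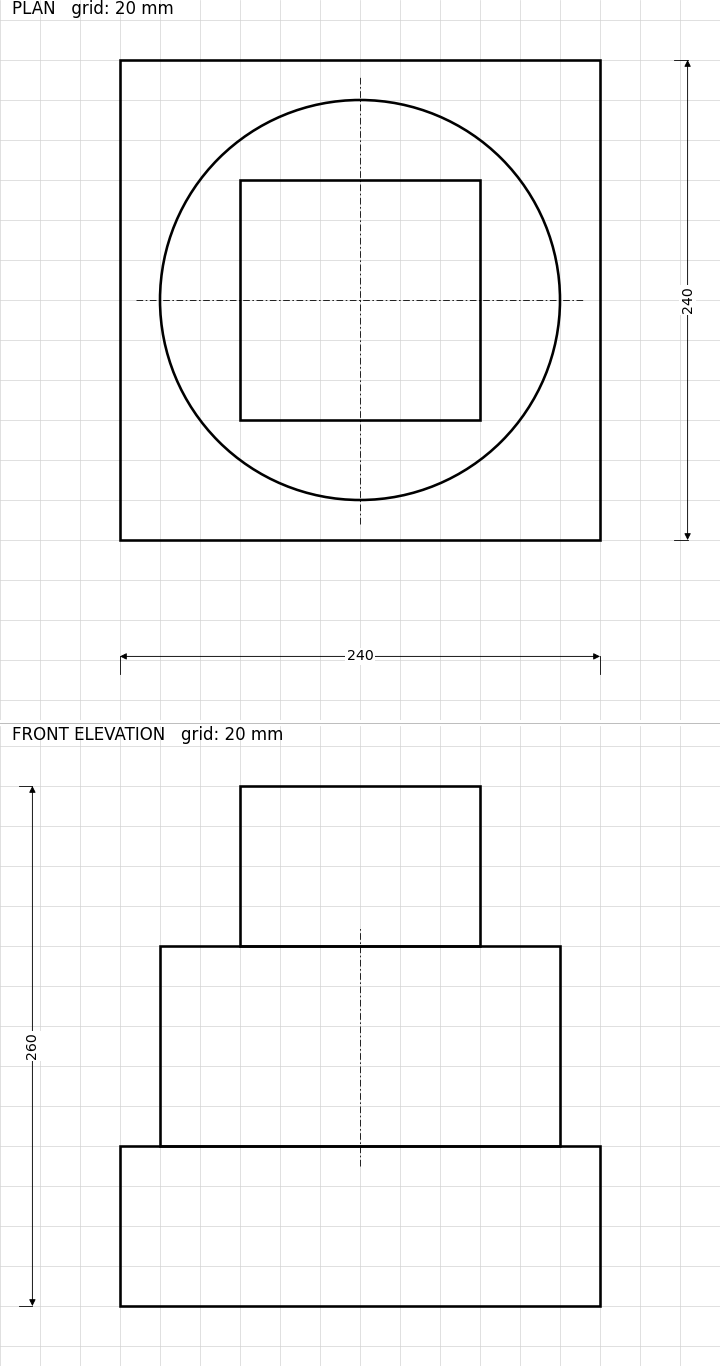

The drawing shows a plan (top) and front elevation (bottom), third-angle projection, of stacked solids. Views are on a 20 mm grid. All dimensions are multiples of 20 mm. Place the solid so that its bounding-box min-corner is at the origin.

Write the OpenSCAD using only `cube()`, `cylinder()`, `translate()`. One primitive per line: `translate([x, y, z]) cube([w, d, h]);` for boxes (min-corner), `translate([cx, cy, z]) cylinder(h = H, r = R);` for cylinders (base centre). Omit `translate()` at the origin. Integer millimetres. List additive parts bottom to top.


cube([240, 240, 80]);
translate([120, 120, 80]) cylinder(h = 100, r = 100);
translate([60, 60, 180]) cube([120, 120, 80]);
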